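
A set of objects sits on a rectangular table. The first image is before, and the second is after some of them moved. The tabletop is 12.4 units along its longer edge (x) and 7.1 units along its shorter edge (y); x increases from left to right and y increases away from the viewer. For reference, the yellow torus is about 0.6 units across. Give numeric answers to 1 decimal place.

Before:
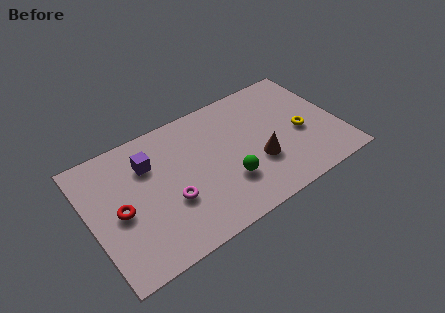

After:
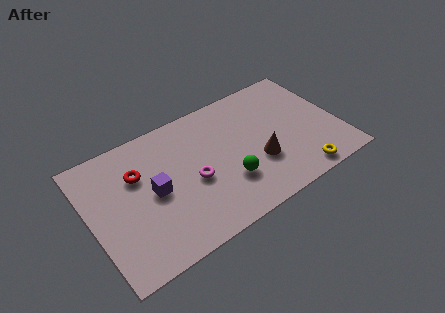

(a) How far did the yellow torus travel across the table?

2.4

The yellow torus moved from about (10.5, 3.1) to (10.0, 0.8), a distance of √(0.5² + 2.3²) ≈ 2.4.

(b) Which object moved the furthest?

the yellow torus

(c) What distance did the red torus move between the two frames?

1.9

From (1.4, 3.3) to (2.5, 4.8), the red torus covered √(1.1² + 1.5²) ≈ 1.9 units.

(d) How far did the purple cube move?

1.6

From (3.1, 5.1) to (3.1, 3.5), the purple cube covered √(0.0² + 1.6²) ≈ 1.6 units.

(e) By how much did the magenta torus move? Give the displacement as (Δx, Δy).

(1.2, 0.5)

The magenta torus was at about (3.8, 2.6) and moved to about (5.0, 3.1).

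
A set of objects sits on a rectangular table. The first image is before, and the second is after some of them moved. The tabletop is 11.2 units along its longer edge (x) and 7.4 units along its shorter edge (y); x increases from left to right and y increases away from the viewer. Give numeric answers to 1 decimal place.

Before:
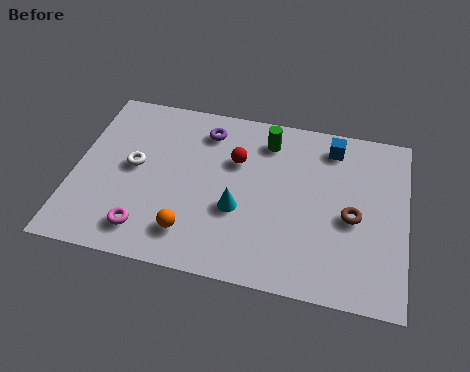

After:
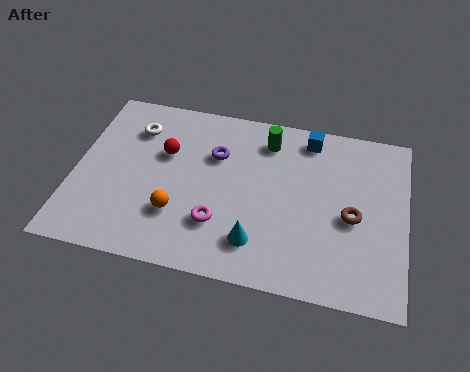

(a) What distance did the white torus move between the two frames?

1.7

The white torus was near (2.0, 3.9) before and (1.9, 5.6) after, so it travelled √(0.1² + 1.7²) ≈ 1.7 units.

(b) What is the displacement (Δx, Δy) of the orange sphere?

(-0.5, 0.7)

The orange sphere started near (4.1, 1.5) and ended near (3.6, 2.2).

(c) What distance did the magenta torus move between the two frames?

2.5

The magenta torus moved from about (2.6, 1.3) to (5.0, 2.1), a distance of √(2.4² + 0.8²) ≈ 2.5.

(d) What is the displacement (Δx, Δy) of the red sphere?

(-2.4, -0.2)

From the two frames, the red sphere sits at roughly (5.4, 4.9) before and (3.0, 4.7) after.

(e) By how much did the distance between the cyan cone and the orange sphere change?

+0.8

Before: roughly 2.0 units apart; after: 2.8. That's 0.8 units further apart.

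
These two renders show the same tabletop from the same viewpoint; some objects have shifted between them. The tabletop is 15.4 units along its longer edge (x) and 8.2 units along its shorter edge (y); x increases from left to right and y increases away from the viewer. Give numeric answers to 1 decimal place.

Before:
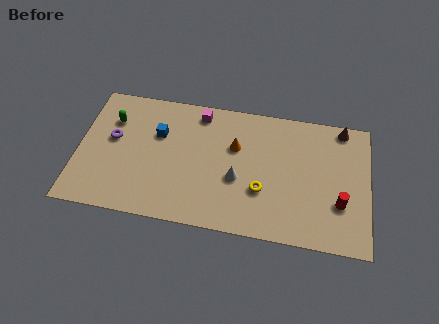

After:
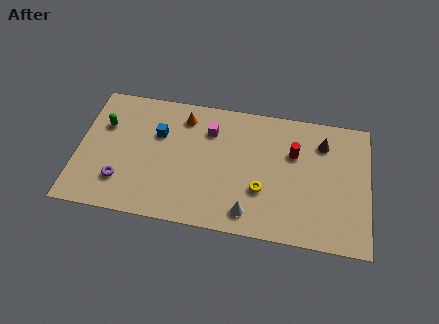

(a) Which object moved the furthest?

the red cylinder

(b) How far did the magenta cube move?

1.2

The magenta cube moved from about (6.3, 7.1) to (6.9, 6.1), a distance of √(0.6² + 1.0²) ≈ 1.2.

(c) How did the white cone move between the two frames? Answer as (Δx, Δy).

(0.7, -2.0)

The white cone started near (8.5, 3.3) and ended near (9.2, 1.3).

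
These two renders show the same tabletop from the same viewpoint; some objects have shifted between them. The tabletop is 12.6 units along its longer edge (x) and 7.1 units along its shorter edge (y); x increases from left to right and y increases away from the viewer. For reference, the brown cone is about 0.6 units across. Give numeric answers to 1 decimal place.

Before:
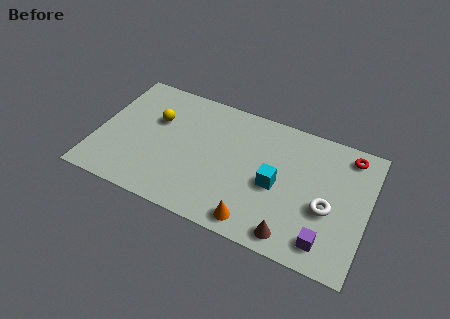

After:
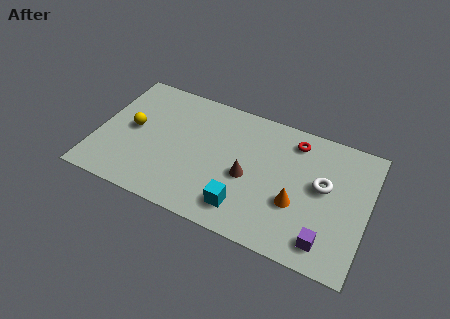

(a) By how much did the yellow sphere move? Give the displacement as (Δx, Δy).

(-1.0, -0.9)

The yellow sphere started near (2.6, 4.6) and ended near (1.6, 3.7).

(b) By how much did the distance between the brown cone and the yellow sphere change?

-2.2

Before: roughly 7.7 units apart; after: 5.5. That's 2.2 units closer together.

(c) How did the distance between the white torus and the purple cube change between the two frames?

+1.1

The distance was about 1.7 in the first image and 2.8 in the second, so they moved 1.1 units further apart.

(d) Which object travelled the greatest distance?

the brown cone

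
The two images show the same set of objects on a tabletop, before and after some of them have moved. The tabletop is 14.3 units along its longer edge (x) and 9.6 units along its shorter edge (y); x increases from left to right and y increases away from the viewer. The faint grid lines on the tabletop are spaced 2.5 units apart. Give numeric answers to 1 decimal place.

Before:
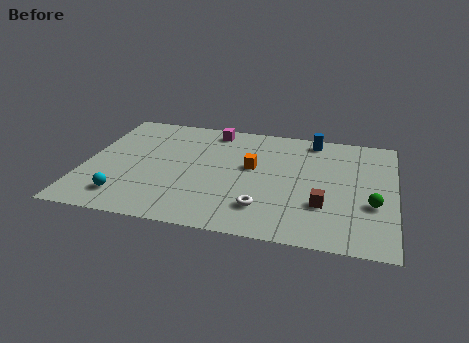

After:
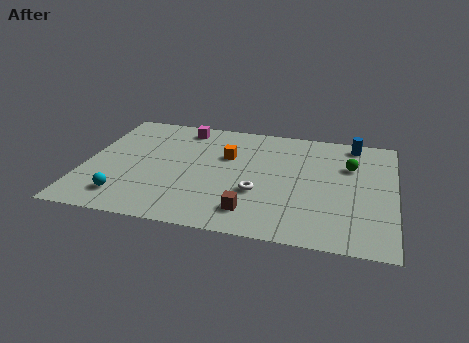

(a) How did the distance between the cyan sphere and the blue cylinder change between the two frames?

+1.5

They were about 10.7 units apart before and 12.2 after — 1.5 units further apart.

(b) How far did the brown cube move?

3.4

From (11.1, 3.0) to (7.9, 1.8), the brown cube covered √(3.2² + 1.2²) ≈ 3.4 units.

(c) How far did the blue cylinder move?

1.9

The blue cylinder moved from about (10.4, 8.5) to (12.3, 8.5), a distance of √(1.9² + 0.0²) ≈ 1.9.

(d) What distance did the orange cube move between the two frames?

1.4

From (7.7, 5.5) to (6.5, 6.2), the orange cube covered √(1.2² + 0.7²) ≈ 1.4 units.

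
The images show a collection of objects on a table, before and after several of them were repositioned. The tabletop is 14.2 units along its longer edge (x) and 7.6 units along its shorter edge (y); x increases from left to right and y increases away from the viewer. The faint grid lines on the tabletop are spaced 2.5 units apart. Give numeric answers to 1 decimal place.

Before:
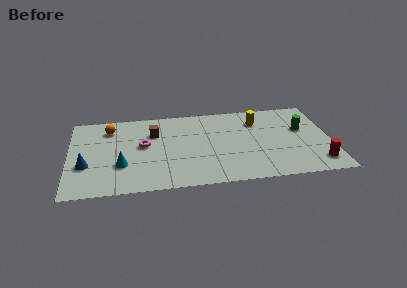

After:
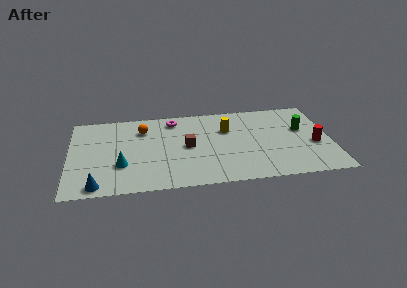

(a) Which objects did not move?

the green cylinder and the cyan cone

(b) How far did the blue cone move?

2.0

From (0.9, 2.7) to (1.5, 0.8), the blue cone covered √(0.6² + 1.9²) ≈ 2.0 units.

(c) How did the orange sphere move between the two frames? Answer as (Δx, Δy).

(1.8, -0.3)

The orange sphere started near (2.2, 6.0) and ended near (4.0, 5.7).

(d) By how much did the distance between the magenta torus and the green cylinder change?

-1.5

They were about 8.7 units apart before and 7.2 after — 1.5 units closer together.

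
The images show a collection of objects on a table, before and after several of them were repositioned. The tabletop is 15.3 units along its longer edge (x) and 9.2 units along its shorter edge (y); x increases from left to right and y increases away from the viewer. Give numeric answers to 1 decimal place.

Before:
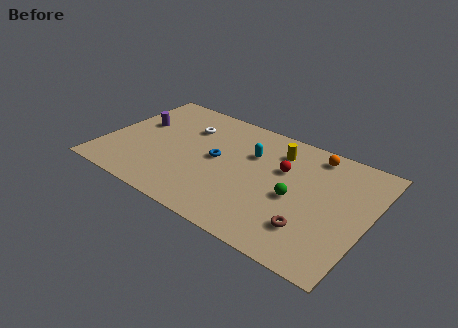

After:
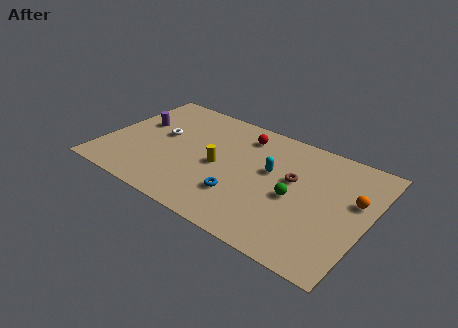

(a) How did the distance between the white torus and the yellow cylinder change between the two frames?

-1.6

Before: roughly 5.3 units apart; after: 3.7. That's 1.6 units closer together.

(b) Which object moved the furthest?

the yellow cylinder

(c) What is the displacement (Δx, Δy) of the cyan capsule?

(1.3, -0.8)

The cyan capsule started near (8.3, 6.2) and ended near (9.6, 5.4).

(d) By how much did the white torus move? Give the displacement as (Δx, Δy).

(-1.3, -1.4)

The white torus was at about (4.4, 6.6) and moved to about (3.1, 5.2).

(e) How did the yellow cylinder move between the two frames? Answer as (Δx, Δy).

(-3.0, -2.9)

The yellow cylinder was at about (9.7, 7.2) and moved to about (6.7, 4.3).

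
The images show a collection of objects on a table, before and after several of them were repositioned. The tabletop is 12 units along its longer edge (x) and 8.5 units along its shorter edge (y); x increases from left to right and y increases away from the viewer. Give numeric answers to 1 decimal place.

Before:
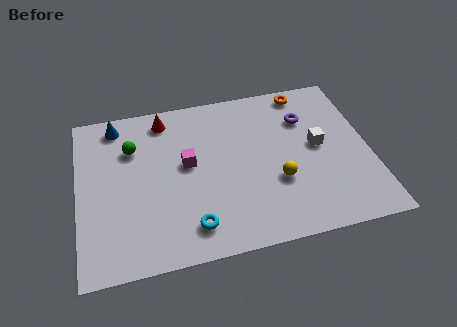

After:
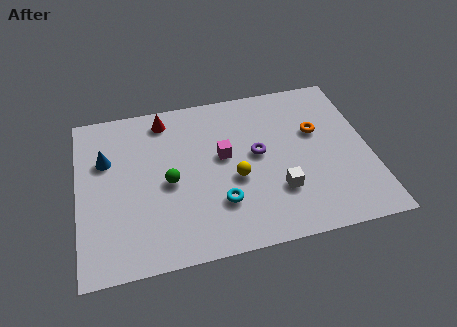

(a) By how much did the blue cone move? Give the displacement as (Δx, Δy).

(-0.5, -1.8)

The blue cone started near (1.7, 7.4) and ended near (1.2, 5.6).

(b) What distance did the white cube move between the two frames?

2.7

From (9.9, 4.5) to (8.1, 2.5), the white cube covered √(1.8² + 2.0²) ≈ 2.7 units.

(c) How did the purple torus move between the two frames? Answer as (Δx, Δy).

(-2.1, -1.5)

The purple torus was at about (9.5, 6.1) and moved to about (7.4, 4.6).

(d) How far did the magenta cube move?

1.5

From (4.5, 4.7) to (6.0, 4.8), the magenta cube covered √(1.5² + 0.1²) ≈ 1.5 units.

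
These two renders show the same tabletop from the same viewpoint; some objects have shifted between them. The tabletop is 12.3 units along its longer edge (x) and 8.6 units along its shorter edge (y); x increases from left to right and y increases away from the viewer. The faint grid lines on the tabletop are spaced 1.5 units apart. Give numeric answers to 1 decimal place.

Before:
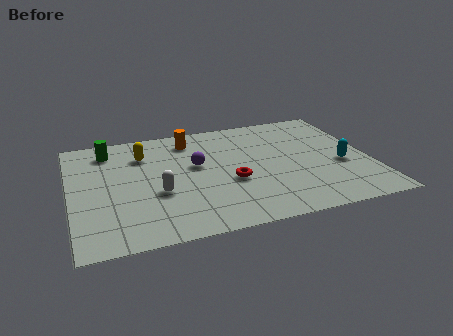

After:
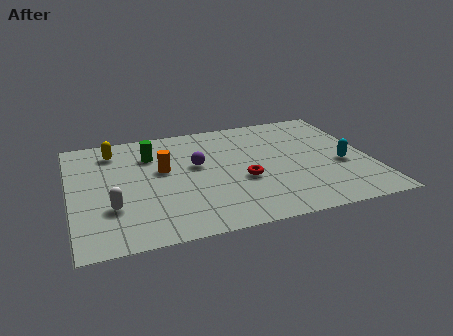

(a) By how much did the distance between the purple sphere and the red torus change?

+0.3

The distance was about 2.1 in the first image and 2.4 in the second, so they moved 0.3 units further apart.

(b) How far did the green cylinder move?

1.9

The green cylinder was near (1.7, 7.1) before and (3.4, 6.3) after, so it travelled √(1.7² + 0.8²) ≈ 1.9 units.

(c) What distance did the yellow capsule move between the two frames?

1.3

The yellow capsule was near (3.1, 6.4) before and (1.9, 7.0) after, so it travelled √(1.2² + 0.6²) ≈ 1.3 units.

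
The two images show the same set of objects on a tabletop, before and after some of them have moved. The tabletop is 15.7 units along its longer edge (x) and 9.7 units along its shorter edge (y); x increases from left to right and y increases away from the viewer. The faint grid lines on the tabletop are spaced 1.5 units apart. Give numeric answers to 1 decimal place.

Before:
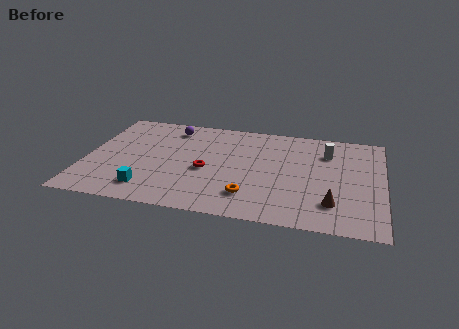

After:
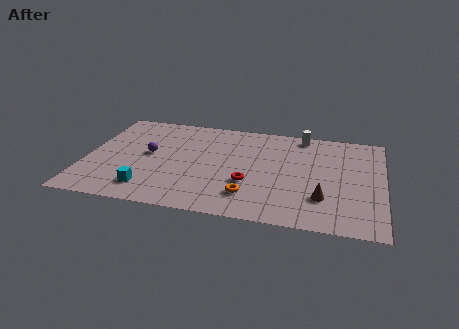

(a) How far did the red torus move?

2.4

The red torus moved from about (6.4, 4.2) to (8.7, 3.4), a distance of √(2.3² + 0.8²) ≈ 2.4.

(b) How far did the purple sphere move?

3.1

The purple sphere was near (4.3, 8.1) before and (3.3, 5.2) after, so it travelled √(1.0² + 2.9²) ≈ 3.1 units.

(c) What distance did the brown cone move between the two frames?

0.6

From (13.1, 2.3) to (12.6, 2.7), the brown cone covered √(0.5² + 0.4²) ≈ 0.6 units.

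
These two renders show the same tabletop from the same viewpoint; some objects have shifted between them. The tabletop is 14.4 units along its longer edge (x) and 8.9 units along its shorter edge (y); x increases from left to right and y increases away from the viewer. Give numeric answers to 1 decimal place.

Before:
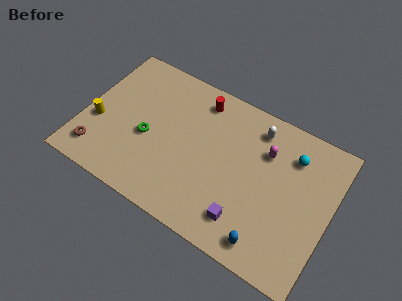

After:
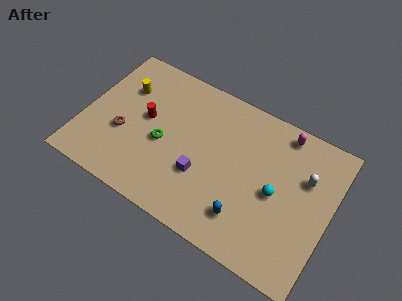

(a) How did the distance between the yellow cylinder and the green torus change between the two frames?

+0.6

Before: roughly 2.9 units apart; after: 3.5. That's 0.6 units further apart.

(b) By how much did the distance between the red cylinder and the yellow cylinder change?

-4.8

The distance was about 6.8 in the first image and 2.0 in the second, so they moved 4.8 units closer together.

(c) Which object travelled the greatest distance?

the red cylinder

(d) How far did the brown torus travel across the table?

2.2

The brown torus was near (1.2, 1.6) before and (2.4, 3.4) after, so it travelled √(1.2² + 1.8²) ≈ 2.2 units.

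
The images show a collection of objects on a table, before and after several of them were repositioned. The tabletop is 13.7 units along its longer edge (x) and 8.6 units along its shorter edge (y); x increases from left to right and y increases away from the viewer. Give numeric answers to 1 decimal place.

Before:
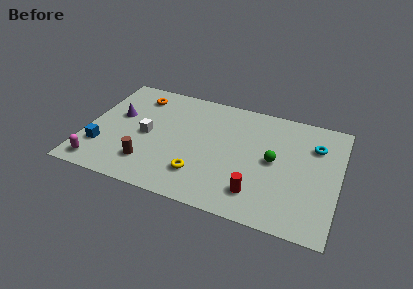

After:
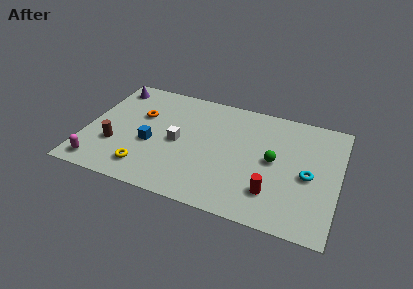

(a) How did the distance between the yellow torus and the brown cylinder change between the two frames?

-0.6

The distance was about 2.8 in the first image and 2.2 in the second, so they moved 0.6 units closer together.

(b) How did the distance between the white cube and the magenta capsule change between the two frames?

+1.2

The distance was about 3.8 in the first image and 5.0 in the second, so they moved 1.2 units further apart.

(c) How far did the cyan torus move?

2.3

The cyan torus was near (12.3, 6.2) before and (12.1, 3.9) after, so it travelled √(0.2² + 2.3²) ≈ 2.3 units.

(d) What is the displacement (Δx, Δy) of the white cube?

(1.7, 0.0)

From the two frames, the white cube sits at roughly (3.3, 4.1) before and (5.0, 4.1) after.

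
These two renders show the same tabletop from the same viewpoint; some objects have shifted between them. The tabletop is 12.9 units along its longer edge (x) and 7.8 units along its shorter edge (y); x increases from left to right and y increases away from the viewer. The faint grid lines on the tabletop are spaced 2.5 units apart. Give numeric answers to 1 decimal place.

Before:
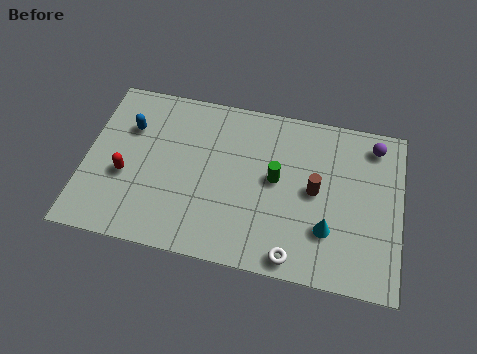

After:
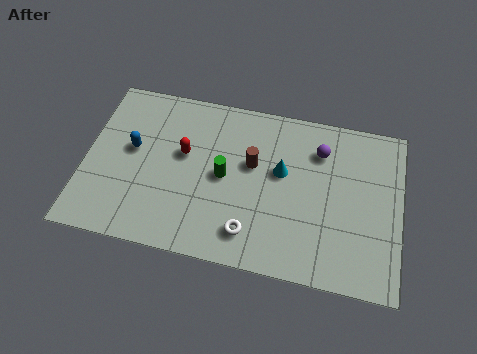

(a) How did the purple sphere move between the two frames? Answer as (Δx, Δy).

(-2.2, -0.7)

The purple sphere started near (11.7, 6.6) and ended near (9.5, 5.9).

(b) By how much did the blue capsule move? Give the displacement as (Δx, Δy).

(0.2, -1.0)

The blue capsule was at about (1.7, 5.4) and moved to about (1.9, 4.4).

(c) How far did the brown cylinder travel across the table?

2.7

The brown cylinder moved from about (9.4, 4.0) to (6.8, 4.7), a distance of √(2.6² + 0.7²) ≈ 2.7.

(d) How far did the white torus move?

1.9

From (8.7, 0.8) to (6.9, 1.5), the white torus covered √(1.8² + 0.7²) ≈ 1.9 units.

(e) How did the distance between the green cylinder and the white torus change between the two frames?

-0.8

They were about 3.5 units apart before and 2.7 after — 0.8 units closer together.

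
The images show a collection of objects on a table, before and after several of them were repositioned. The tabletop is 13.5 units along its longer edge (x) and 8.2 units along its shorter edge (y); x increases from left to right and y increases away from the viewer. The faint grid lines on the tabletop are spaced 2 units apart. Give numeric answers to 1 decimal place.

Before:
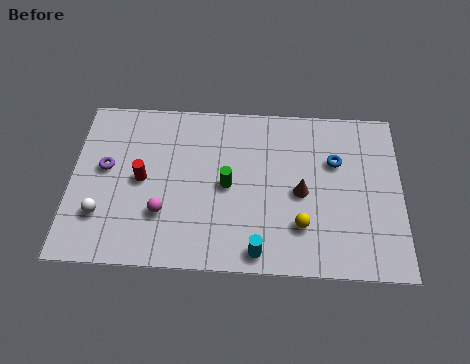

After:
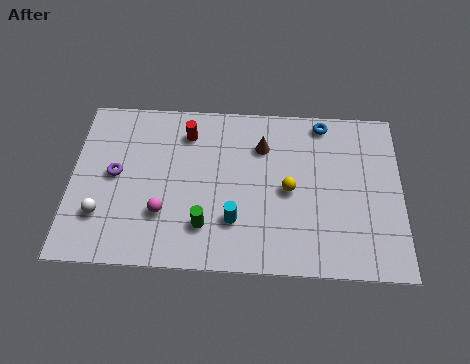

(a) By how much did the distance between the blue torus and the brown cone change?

+0.7

They were about 2.1 units apart before and 2.8 after — 0.7 units further apart.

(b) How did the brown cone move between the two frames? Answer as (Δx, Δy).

(-1.6, 2.2)

The brown cone started near (9.4, 3.8) and ended near (7.8, 6.0).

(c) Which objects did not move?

the magenta sphere and the white sphere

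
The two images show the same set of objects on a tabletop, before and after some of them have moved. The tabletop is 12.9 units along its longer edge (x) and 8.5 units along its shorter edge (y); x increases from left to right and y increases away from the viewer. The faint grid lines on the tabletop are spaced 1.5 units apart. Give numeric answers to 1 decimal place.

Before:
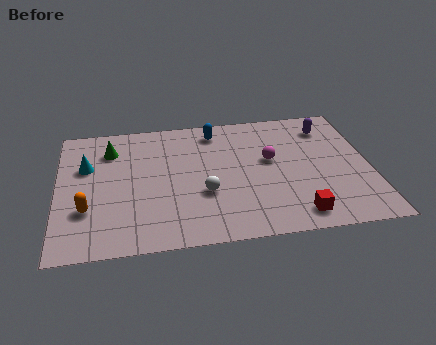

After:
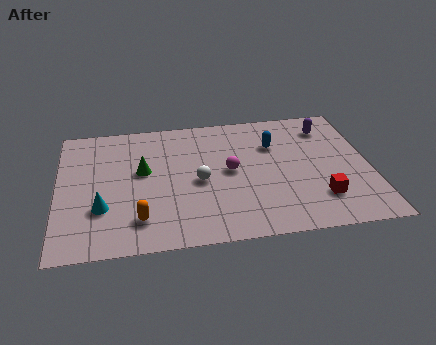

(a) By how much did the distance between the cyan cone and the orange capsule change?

-1.1

The distance was about 2.8 in the first image and 1.7 in the second, so they moved 1.1 units closer together.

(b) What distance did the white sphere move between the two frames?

0.8

From (6.0, 3.1) to (5.8, 3.9), the white sphere covered √(0.2² + 0.8²) ≈ 0.8 units.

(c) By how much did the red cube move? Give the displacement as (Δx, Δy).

(1.0, 0.9)

The red cube was at about (9.7, 1.2) and moved to about (10.7, 2.1).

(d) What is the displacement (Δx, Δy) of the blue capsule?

(2.4, -1.3)

The blue capsule was at about (6.6, 7.2) and moved to about (9.0, 5.9).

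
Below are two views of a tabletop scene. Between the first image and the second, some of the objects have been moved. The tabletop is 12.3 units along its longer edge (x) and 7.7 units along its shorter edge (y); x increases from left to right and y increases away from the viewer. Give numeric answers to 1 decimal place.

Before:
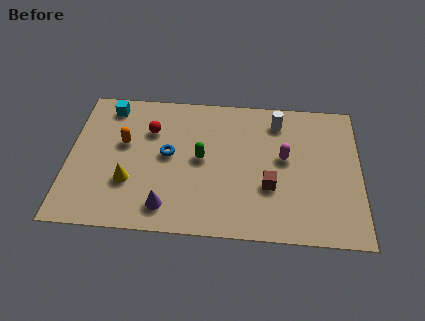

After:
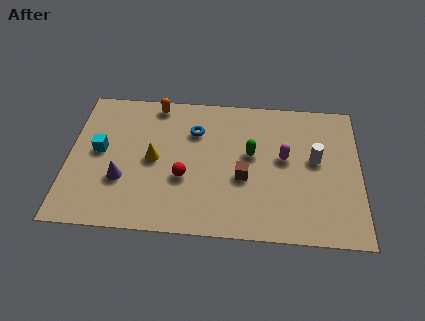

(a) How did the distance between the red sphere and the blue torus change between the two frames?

+1.1

The distance was about 1.5 in the first image and 2.6 in the second, so they moved 1.1 units further apart.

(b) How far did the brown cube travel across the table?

1.2

The brown cube moved from about (8.5, 2.7) to (7.4, 3.1), a distance of √(1.1² + 0.4²) ≈ 1.2.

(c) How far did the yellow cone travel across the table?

1.6

The yellow cone moved from about (2.6, 2.5) to (3.6, 3.8), a distance of √(1.0² + 1.3²) ≈ 1.6.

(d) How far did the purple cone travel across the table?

2.3

The purple cone moved from about (4.2, 1.3) to (2.3, 2.6), a distance of √(1.9² + 1.3²) ≈ 2.3.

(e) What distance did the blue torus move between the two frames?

1.8

From (4.2, 4.1) to (5.3, 5.5), the blue torus covered √(1.1² + 1.4²) ≈ 1.8 units.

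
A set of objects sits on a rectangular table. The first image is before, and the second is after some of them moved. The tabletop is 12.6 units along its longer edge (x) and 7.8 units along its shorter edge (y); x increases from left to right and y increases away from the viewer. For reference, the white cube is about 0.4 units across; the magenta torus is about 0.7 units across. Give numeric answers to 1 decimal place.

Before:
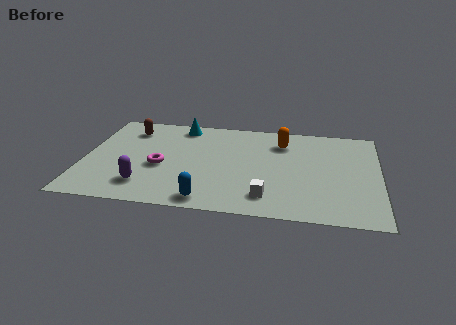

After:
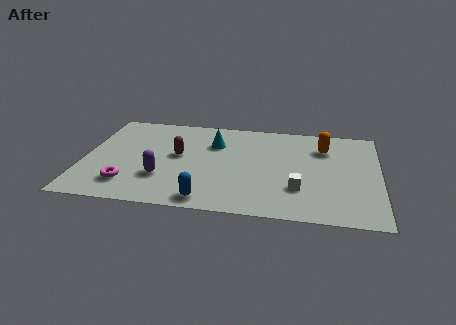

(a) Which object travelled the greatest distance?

the brown capsule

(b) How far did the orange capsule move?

1.8

The orange capsule moved from about (8.4, 6.0) to (10.2, 5.8), a distance of √(1.8² + 0.2²) ≈ 1.8.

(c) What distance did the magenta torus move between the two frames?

2.1

The magenta torus moved from about (3.3, 3.3) to (2.0, 1.7), a distance of √(1.3² + 1.6²) ≈ 2.1.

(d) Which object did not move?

the blue capsule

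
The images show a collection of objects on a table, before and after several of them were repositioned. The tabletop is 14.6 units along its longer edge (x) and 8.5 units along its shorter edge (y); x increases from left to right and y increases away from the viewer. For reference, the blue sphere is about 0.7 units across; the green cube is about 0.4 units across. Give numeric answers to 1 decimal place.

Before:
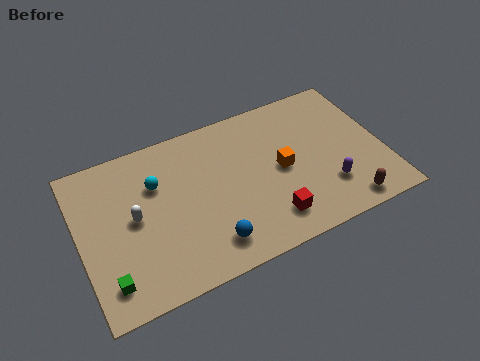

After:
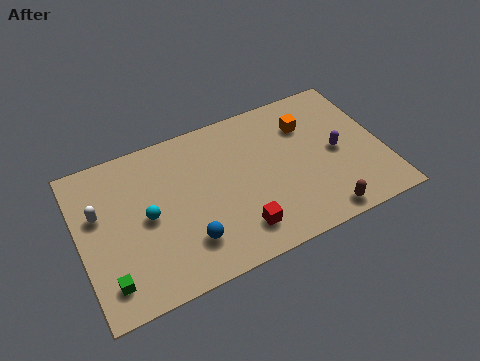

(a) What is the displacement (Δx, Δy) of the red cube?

(-1.5, 0.0)

From the two frames, the red cube sits at roughly (8.8, 1.7) before and (7.3, 1.7) after.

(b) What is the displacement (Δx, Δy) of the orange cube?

(1.5, 2.0)

The orange cube started near (9.7, 4.2) and ended near (11.2, 6.2).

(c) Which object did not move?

the green cube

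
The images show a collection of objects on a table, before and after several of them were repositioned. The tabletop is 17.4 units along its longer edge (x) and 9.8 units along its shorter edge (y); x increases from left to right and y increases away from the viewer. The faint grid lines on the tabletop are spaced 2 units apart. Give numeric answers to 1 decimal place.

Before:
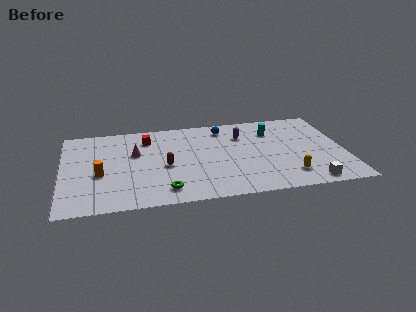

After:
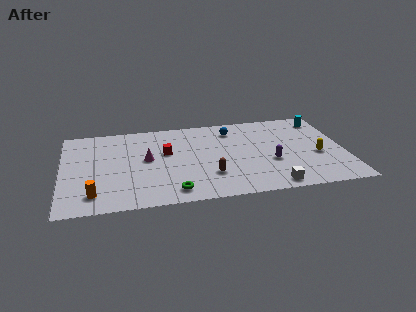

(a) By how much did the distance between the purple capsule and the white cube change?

-4.5

They were about 7.2 units apart before and 2.7 after — 4.5 units closer together.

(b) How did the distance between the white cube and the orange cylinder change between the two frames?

-2.2

Before: roughly 13.0 units apart; after: 10.8. That's 2.2 units closer together.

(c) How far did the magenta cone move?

1.1

The magenta cone was near (4.5, 6.1) before and (5.2, 5.3) after, so it travelled √(0.7² + 0.8²) ≈ 1.1 units.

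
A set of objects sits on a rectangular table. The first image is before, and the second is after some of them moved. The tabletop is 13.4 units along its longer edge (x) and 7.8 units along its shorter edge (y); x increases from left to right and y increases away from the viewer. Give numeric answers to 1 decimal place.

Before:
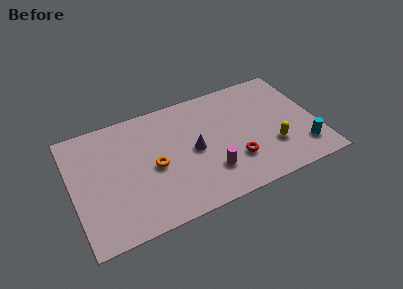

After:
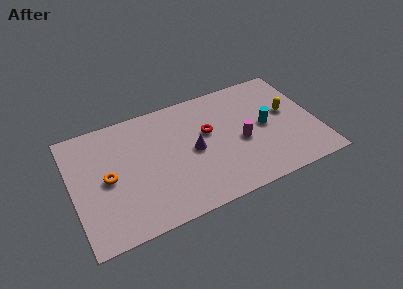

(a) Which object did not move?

the purple cone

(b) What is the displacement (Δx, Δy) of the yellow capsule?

(1.1, 2.0)

The yellow capsule was at about (10.8, 2.4) and moved to about (11.9, 4.4).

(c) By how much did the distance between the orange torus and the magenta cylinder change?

+4.0

The distance was about 3.3 in the first image and 7.3 in the second, so they moved 4.0 units further apart.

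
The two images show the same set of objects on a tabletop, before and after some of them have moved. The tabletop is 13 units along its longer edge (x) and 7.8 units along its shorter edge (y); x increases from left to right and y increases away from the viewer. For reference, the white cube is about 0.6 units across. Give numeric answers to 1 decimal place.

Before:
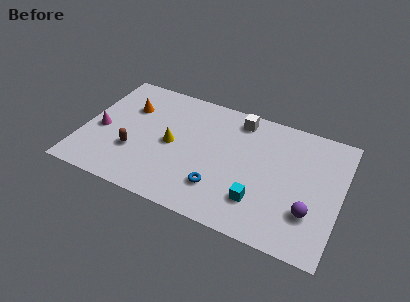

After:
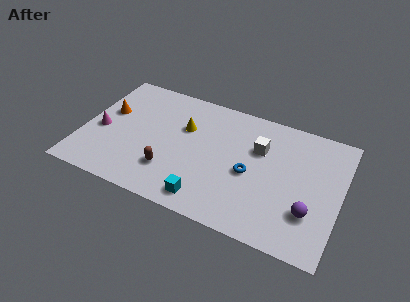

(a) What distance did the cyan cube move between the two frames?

2.7

The cyan cube was near (9.1, 2.0) before and (6.6, 1.1) after, so it travelled √(2.5² + 0.9²) ≈ 2.7 units.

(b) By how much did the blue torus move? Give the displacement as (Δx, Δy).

(1.4, 1.5)

The blue torus started near (7.1, 2.0) and ended near (8.5, 3.5).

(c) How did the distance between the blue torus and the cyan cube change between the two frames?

+1.1

They were about 2.0 units apart before and 3.1 after — 1.1 units further apart.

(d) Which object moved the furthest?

the cyan cube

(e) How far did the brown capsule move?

2.0

The brown capsule was near (2.7, 2.6) before and (4.6, 2.1) after, so it travelled √(1.9² + 0.5²) ≈ 2.0 units.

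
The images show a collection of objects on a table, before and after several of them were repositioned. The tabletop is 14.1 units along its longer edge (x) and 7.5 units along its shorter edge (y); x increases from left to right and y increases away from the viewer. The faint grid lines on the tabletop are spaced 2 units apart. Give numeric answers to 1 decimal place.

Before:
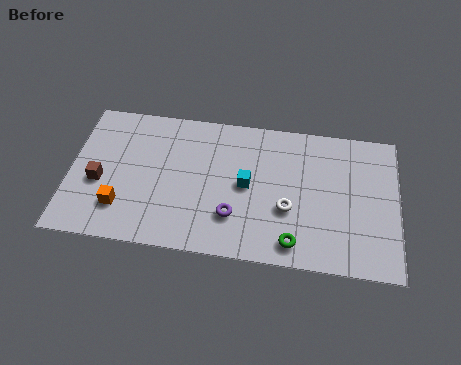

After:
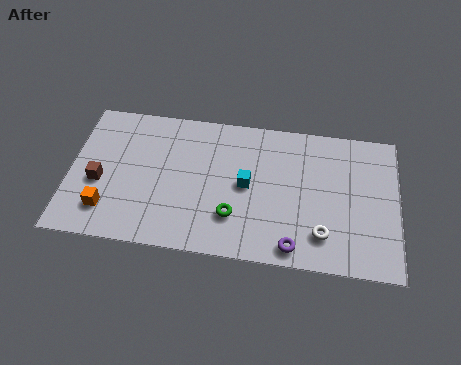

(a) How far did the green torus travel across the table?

2.8

The green torus moved from about (9.7, 1.1) to (7.1, 2.1), a distance of √(2.6² + 1.0²) ≈ 2.8.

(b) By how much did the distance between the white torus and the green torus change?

+2.1

Before: roughly 1.7 units apart; after: 3.8. That's 2.1 units further apart.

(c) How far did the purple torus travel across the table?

2.9

The purple torus was near (7.1, 2.1) before and (9.7, 0.9) after, so it travelled √(2.6² + 1.2²) ≈ 2.9 units.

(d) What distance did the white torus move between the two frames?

1.9

The white torus moved from about (9.4, 2.8) to (10.9, 1.7), a distance of √(1.5² + 1.1²) ≈ 1.9.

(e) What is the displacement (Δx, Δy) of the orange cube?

(-0.6, -0.2)

The orange cube was at about (2.3, 1.9) and moved to about (1.7, 1.7).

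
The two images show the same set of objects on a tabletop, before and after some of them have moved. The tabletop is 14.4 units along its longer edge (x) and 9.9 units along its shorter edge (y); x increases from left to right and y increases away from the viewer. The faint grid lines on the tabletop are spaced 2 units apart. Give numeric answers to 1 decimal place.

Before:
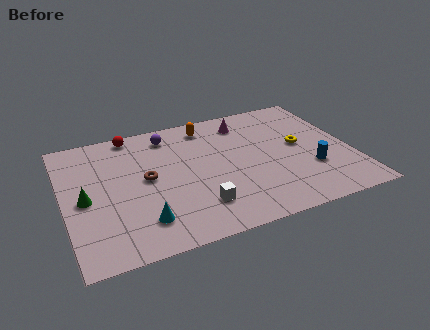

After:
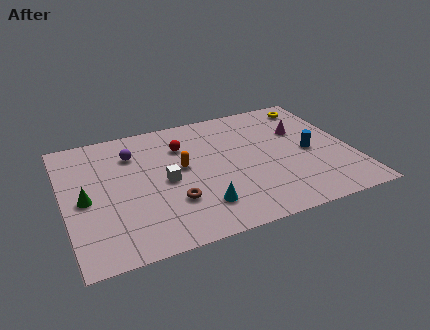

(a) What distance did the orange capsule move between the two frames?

3.3

The orange capsule moved from about (7.5, 8.4) to (5.9, 5.5), a distance of √(1.6² + 2.9²) ≈ 3.3.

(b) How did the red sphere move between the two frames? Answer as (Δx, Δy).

(2.4, -1.8)

The red sphere started near (3.7, 9.0) and ended near (6.1, 7.2).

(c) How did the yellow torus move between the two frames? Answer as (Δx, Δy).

(1.1, 3.2)

From the two frames, the yellow torus sits at roughly (11.9, 5.3) before and (13.0, 8.5) after.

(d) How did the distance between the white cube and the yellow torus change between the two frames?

+2.6

Before: roughly 6.3 units apart; after: 8.9. That's 2.6 units further apart.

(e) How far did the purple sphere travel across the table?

2.1

The purple sphere was near (5.5, 8.3) before and (3.6, 7.4) after, so it travelled √(1.9² + 0.9²) ≈ 2.1 units.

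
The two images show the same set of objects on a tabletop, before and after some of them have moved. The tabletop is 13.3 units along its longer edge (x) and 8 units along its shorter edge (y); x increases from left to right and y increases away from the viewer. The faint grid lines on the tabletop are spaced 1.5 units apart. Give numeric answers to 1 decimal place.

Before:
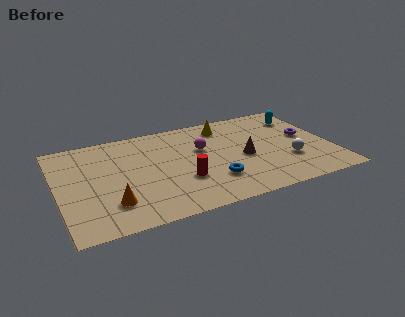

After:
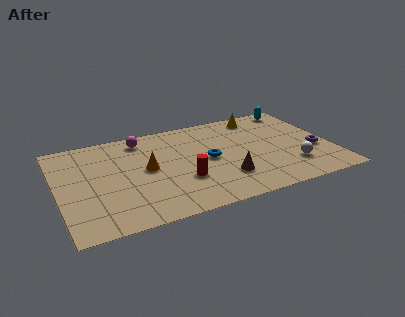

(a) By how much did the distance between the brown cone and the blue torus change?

-0.3

They were about 2.2 units apart before and 1.9 after — 0.3 units closer together.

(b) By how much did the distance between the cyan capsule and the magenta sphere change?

+2.6

They were about 5.2 units apart before and 7.8 after — 2.6 units further apart.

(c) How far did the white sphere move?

0.5

The white sphere was near (11.1, 2.6) before and (11.2, 2.1) after, so it travelled √(0.1² + 0.5²) ≈ 0.5 units.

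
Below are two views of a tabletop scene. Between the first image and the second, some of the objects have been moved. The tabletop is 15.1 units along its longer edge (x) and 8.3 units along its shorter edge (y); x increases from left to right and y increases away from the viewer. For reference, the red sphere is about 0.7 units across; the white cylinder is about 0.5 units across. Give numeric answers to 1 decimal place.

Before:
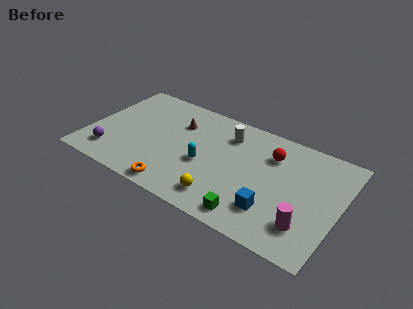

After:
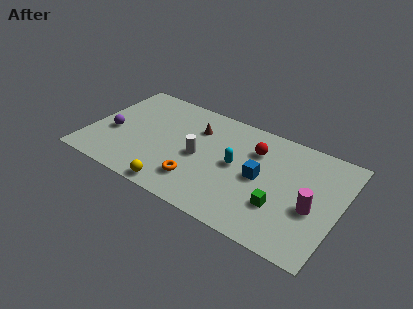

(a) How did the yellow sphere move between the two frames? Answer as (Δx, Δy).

(-2.7, -0.7)

From the two frames, the yellow sphere sits at roughly (8.5, 1.5) before and (5.8, 0.8) after.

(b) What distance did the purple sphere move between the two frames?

1.7

From (1.6, 1.7) to (1.4, 3.4), the purple sphere covered √(0.2² + 1.7²) ≈ 1.7 units.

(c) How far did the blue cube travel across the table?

2.2

The blue cube moved from about (11.4, 2.1) to (10.4, 4.1), a distance of √(1.0² + 2.0²) ≈ 2.2.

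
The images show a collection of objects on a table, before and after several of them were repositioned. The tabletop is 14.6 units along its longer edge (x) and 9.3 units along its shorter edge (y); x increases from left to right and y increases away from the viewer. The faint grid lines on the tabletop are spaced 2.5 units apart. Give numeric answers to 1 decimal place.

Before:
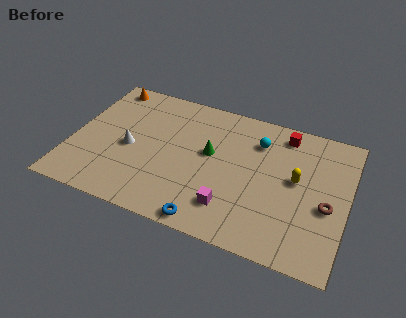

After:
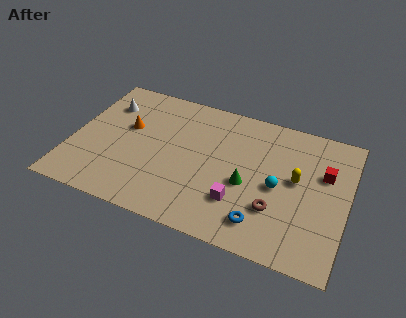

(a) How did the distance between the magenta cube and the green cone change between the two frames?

-2.2

They were about 3.5 units apart before and 1.3 after — 2.2 units closer together.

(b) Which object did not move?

the yellow capsule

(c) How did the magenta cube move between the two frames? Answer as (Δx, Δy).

(0.4, 0.5)

From the two frames, the magenta cube sits at roughly (8.7, 2.1) before and (9.1, 2.6) after.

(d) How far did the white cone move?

3.1

The white cone moved from about (3.1, 4.2) to (1.5, 6.9), a distance of √(1.6² + 2.7²) ≈ 3.1.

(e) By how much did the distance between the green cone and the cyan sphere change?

-1.3

The distance was about 2.9 in the first image and 1.6 in the second, so they moved 1.3 units closer together.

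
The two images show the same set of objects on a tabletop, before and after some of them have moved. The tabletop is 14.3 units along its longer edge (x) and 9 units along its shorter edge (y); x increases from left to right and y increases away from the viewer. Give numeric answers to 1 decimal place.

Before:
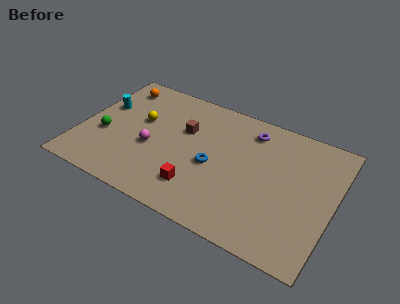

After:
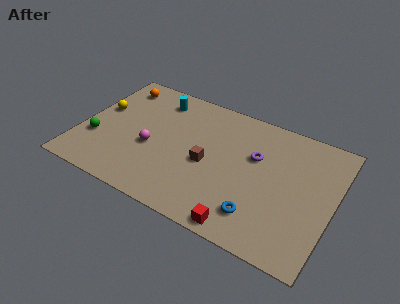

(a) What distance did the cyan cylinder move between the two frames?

3.4

The cyan cylinder moved from about (1.0, 5.6) to (3.9, 7.4), a distance of √(2.9² + 1.8²) ≈ 3.4.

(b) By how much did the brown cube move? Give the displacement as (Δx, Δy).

(1.6, -1.8)

From the two frames, the brown cube sits at roughly (5.7, 5.8) before and (7.3, 4.0) after.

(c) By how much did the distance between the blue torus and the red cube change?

-0.7

The distance was about 2.0 in the first image and 1.3 in the second, so they moved 0.7 units closer together.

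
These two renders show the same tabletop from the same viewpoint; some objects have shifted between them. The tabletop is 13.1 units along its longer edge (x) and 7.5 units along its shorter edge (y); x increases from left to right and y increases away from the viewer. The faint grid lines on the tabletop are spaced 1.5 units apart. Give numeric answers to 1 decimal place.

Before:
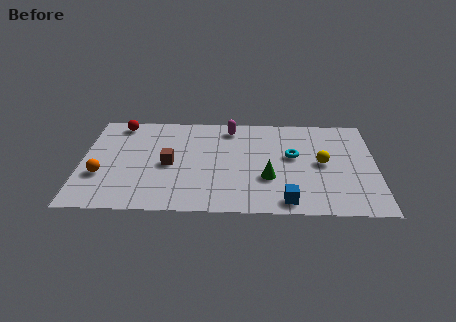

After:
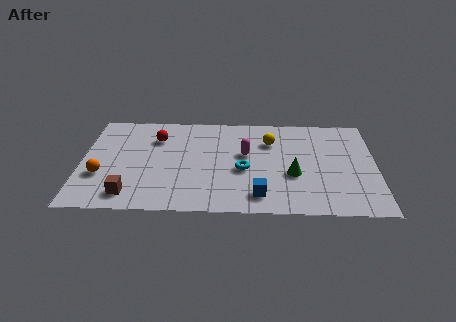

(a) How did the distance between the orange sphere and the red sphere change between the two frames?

-0.3

The distance was about 4.1 in the first image and 3.8 in the second, so they moved 0.3 units closer together.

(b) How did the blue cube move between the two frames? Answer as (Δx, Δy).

(-1.2, 0.4)

From the two frames, the blue cube sits at roughly (9.1, 0.9) before and (7.9, 1.3) after.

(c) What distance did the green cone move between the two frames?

1.1

From (8.3, 2.6) to (9.4, 2.9), the green cone covered √(1.1² + 0.3²) ≈ 1.1 units.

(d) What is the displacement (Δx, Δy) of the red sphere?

(1.7, -1.1)

From the two frames, the red sphere sits at roughly (1.6, 6.6) before and (3.3, 5.5) after.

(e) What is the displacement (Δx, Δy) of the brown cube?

(-1.7, -2.3)

The brown cube was at about (3.9, 3.5) and moved to about (2.2, 1.2).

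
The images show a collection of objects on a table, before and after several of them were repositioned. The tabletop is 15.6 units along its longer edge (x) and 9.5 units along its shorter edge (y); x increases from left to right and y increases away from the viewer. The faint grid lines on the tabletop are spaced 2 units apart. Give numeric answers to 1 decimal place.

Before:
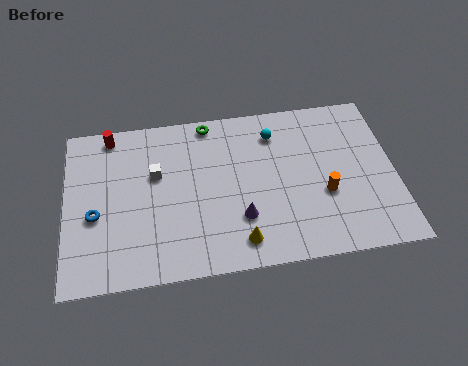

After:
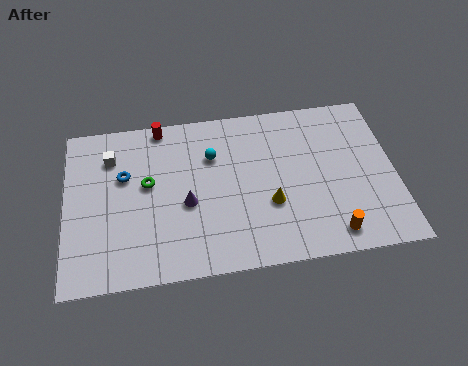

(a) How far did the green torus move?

4.4

The green torus was near (6.9, 8.6) before and (3.9, 5.4) after, so it travelled √(3.0² + 3.2²) ≈ 4.4 units.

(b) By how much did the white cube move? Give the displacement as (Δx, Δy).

(-2.1, 1.3)

From the two frames, the white cube sits at roughly (4.3, 5.9) before and (2.2, 7.2) after.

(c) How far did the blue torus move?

2.5

The blue torus was near (1.4, 3.9) before and (2.8, 6.0) after, so it travelled √(1.4² + 2.1²) ≈ 2.5 units.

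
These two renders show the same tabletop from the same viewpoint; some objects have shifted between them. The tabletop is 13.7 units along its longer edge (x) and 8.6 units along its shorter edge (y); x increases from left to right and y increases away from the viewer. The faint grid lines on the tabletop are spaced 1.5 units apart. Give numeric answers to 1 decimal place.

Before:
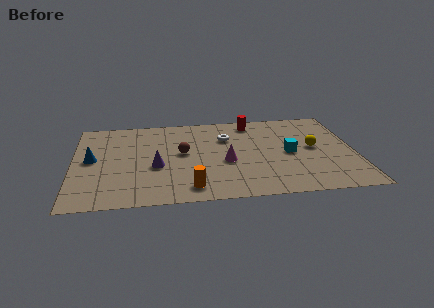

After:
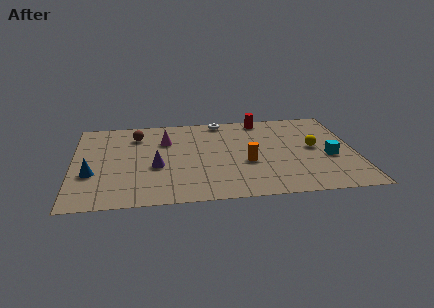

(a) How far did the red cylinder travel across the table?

0.6

The red cylinder was near (8.8, 7.4) before and (9.3, 7.7) after, so it travelled √(0.5² + 0.3²) ≈ 0.6 units.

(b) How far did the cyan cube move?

2.0

The cyan cube was near (10.5, 4.1) before and (12.4, 3.5) after, so it travelled √(1.9² + 0.6²) ≈ 2.0 units.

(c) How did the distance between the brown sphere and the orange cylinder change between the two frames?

+2.8

The distance was about 3.4 in the first image and 6.2 in the second, so they moved 2.8 units further apart.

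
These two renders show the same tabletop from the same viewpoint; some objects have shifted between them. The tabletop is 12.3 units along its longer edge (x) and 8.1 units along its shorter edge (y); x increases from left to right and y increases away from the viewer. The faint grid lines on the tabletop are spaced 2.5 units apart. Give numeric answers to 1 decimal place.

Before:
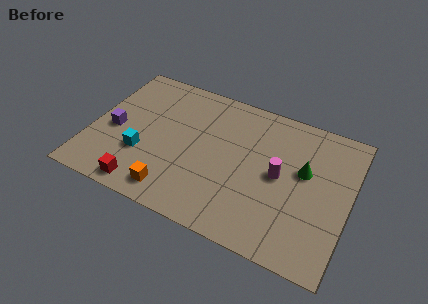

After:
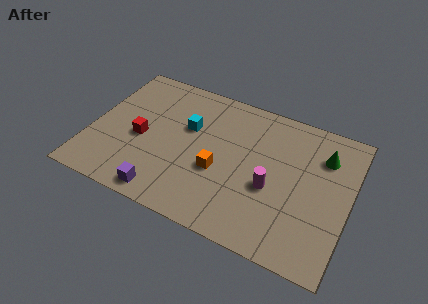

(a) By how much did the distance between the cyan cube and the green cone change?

-1.3

Before: roughly 7.8 units apart; after: 6.5. That's 1.3 units closer together.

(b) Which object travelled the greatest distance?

the purple cube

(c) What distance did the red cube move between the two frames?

2.7

From (2.9, 0.9) to (2.4, 3.6), the red cube covered √(0.5² + 2.7²) ≈ 2.7 units.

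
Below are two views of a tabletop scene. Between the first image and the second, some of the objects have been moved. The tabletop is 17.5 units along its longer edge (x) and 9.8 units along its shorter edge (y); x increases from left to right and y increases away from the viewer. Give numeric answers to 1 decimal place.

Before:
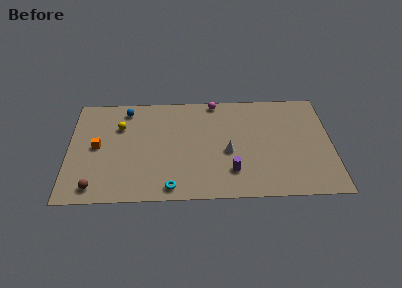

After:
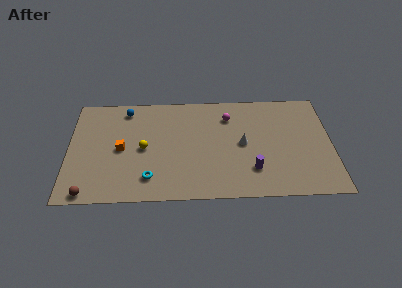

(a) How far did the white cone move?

1.2

The white cone was near (10.6, 4.2) before and (11.6, 4.9) after, so it travelled √(1.0² + 0.7²) ≈ 1.2 units.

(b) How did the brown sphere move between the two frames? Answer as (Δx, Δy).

(-0.4, -0.5)

The brown sphere was at about (1.8, 1.3) and moved to about (1.4, 0.8).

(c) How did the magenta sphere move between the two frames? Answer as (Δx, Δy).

(0.9, -1.5)

The magenta sphere started near (9.8, 9.0) and ended near (10.7, 7.5).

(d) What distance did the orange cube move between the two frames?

1.6

The orange cube was near (1.9, 5.0) before and (3.5, 4.7) after, so it travelled √(1.6² + 0.3²) ≈ 1.6 units.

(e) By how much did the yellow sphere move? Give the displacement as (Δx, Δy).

(1.6, -2.1)

From the two frames, the yellow sphere sits at roughly (3.4, 6.8) before and (5.0, 4.7) after.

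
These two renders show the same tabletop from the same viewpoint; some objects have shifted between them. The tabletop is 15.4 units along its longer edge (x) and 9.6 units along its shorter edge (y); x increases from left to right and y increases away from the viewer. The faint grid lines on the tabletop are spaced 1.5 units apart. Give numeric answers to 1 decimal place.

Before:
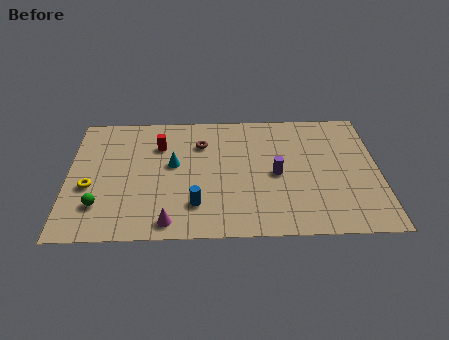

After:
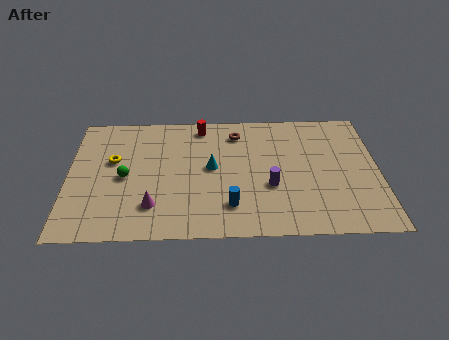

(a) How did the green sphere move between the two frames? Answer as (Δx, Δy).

(1.2, 2.1)

The green sphere started near (1.6, 2.4) and ended near (2.8, 4.5).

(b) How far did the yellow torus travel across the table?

2.3

From (1.1, 3.8) to (2.2, 5.8), the yellow torus covered √(1.1² + 2.0²) ≈ 2.3 units.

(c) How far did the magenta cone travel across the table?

1.4

From (5.0, 1.1) to (4.2, 2.3), the magenta cone covered √(0.8² + 1.2²) ≈ 1.4 units.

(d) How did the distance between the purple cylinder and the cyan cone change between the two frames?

-1.9

Before: roughly 5.2 units apart; after: 3.3. That's 1.9 units closer together.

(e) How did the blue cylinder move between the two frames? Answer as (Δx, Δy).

(1.7, -0.1)

The blue cylinder started near (6.3, 2.3) and ended near (8.0, 2.2).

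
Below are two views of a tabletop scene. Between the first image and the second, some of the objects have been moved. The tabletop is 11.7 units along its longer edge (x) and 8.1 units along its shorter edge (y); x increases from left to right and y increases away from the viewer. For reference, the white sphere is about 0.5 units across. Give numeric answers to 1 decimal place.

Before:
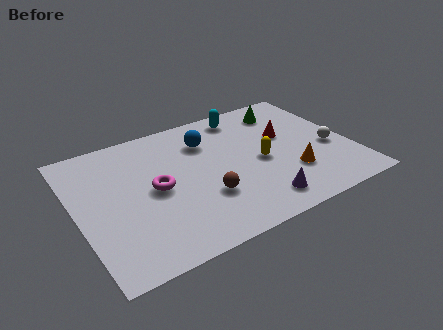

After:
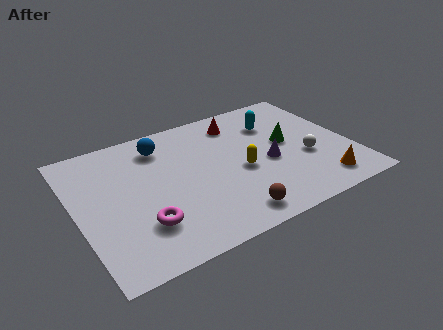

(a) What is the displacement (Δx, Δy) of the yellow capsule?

(-0.9, -0.2)

The yellow capsule was at about (7.8, 3.7) and moved to about (6.9, 3.5).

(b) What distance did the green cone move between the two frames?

2.2

The green cone moved from about (9.4, 6.6) to (9.1, 4.4), a distance of √(0.3² + 2.2²) ≈ 2.2.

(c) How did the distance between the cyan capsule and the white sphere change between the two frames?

-2.0

They were about 4.9 units apart before and 2.9 after — 2.0 units closer together.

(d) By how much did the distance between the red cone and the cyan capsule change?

-0.9

The distance was about 2.6 in the first image and 1.7 in the second, so they moved 0.9 units closer together.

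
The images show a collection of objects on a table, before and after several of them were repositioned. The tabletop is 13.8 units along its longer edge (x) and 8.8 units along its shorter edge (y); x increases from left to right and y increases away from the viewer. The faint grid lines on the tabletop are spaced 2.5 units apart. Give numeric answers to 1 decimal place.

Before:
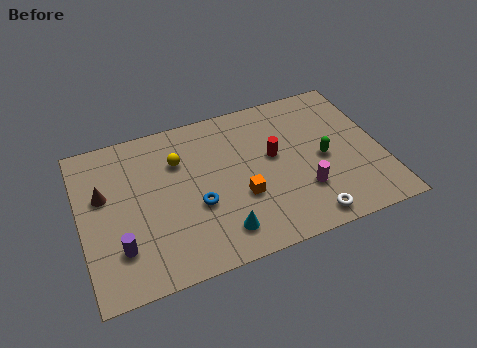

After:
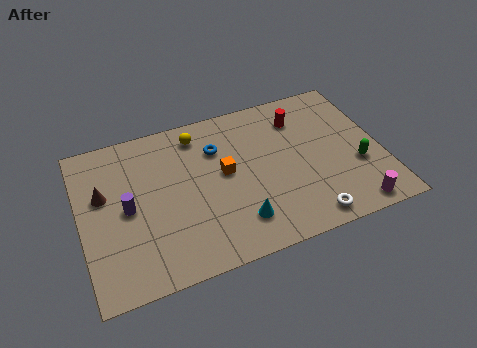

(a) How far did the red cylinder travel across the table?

2.3

The red cylinder moved from about (8.9, 5.0) to (10.3, 6.8), a distance of √(1.4² + 1.8²) ≈ 2.3.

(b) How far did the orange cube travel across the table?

1.7

From (7.2, 3.2) to (6.6, 4.8), the orange cube covered √(0.6² + 1.6²) ≈ 1.7 units.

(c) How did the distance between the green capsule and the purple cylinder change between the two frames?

+0.9

The distance was about 9.7 in the first image and 10.6 in the second, so they moved 0.9 units further apart.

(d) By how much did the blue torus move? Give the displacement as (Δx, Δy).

(1.2, 2.9)

From the two frames, the blue torus sits at roughly (5.2, 3.4) before and (6.4, 6.3) after.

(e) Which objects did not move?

the brown cone and the white torus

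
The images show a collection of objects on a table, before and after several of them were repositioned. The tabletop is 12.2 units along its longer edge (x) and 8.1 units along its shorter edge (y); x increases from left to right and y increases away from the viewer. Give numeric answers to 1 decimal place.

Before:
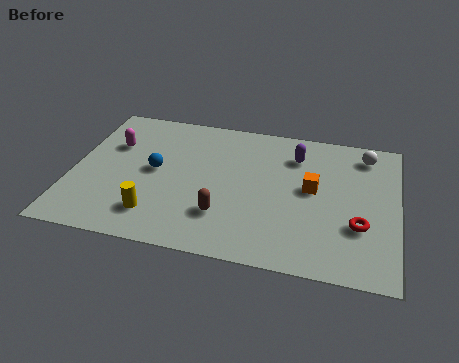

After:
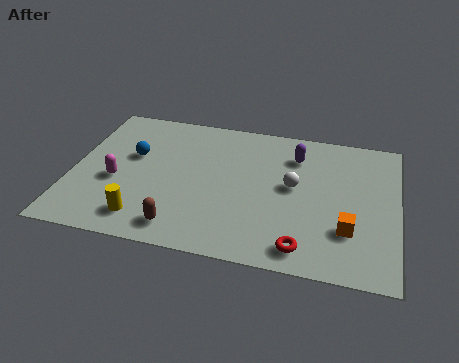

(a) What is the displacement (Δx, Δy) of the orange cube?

(1.4, -2.0)

The orange cube was at about (9.0, 4.4) and moved to about (10.4, 2.4).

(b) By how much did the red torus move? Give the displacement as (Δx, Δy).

(-2.0, -1.6)

From the two frames, the red torus sits at roughly (10.8, 2.7) before and (8.8, 1.1) after.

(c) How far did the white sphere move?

3.5

From (10.9, 6.8) to (8.3, 4.4), the white sphere covered √(2.6² + 2.4²) ≈ 3.5 units.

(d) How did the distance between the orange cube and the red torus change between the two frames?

-0.4

They were about 2.5 units apart before and 2.1 after — 0.4 units closer together.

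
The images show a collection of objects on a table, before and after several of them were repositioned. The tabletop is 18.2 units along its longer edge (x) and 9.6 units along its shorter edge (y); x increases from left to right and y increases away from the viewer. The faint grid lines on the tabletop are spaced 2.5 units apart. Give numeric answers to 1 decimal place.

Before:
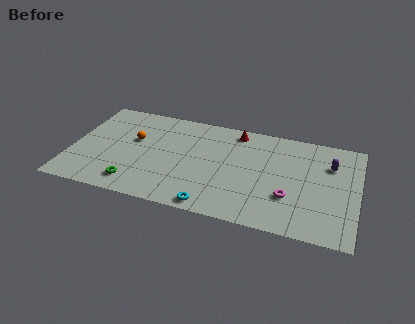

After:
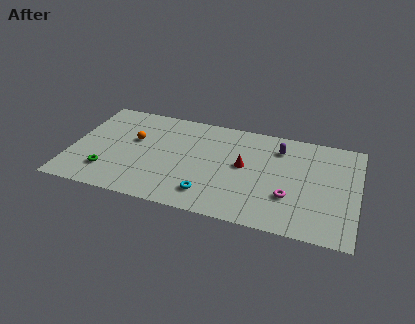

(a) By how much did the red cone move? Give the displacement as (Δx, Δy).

(0.7, -3.2)

From the two frames, the red cone sits at roughly (10.3, 8.4) before and (11.0, 5.2) after.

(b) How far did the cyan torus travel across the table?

1.0

The cyan torus moved from about (9.3, 0.9) to (9.0, 1.9), a distance of √(0.3² + 1.0²) ≈ 1.0.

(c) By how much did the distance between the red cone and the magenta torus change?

-2.8

Before: roughly 6.5 units apart; after: 3.7. That's 2.8 units closer together.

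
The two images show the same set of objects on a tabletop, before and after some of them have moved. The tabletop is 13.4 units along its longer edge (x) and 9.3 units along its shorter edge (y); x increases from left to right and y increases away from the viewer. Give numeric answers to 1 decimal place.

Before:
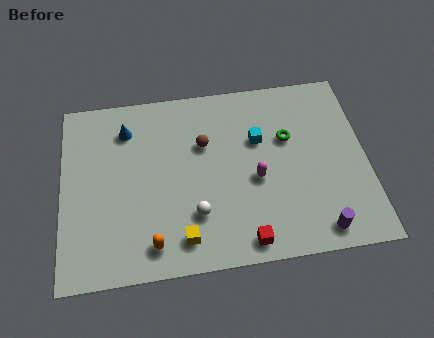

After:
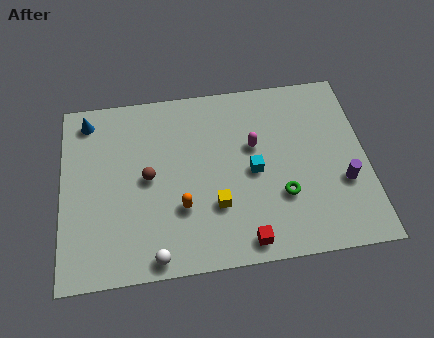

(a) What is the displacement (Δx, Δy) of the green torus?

(-0.4, -2.9)

From the two frames, the green torus sits at roughly (10.0, 5.9) before and (9.6, 3.0) after.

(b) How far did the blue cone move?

1.8

The blue cone was near (2.9, 7.3) before and (1.2, 8.0) after, so it travelled √(1.7² + 0.7²) ≈ 1.8 units.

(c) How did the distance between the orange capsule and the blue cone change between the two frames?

+0.4

The distance was about 6.0 in the first image and 6.4 in the second, so they moved 0.4 units further apart.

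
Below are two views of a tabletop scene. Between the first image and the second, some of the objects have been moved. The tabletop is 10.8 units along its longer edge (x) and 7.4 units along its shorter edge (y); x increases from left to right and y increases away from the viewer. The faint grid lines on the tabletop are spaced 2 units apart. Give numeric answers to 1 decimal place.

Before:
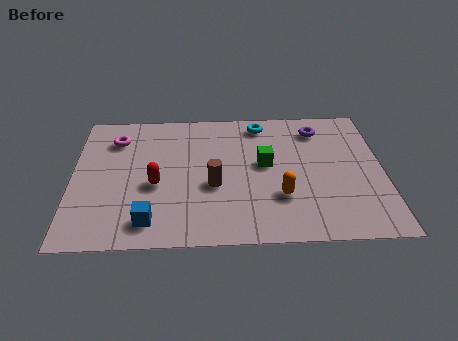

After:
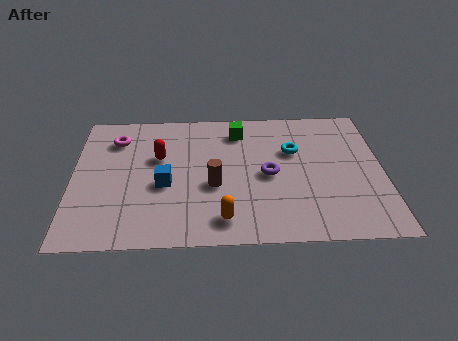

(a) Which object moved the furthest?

the purple torus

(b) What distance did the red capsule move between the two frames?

1.5

From (2.9, 3.1) to (3.0, 4.6), the red capsule covered √(0.1² + 1.5²) ≈ 1.5 units.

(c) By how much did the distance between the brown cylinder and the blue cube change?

-1.1

The distance was about 2.8 in the first image and 1.7 in the second, so they moved 1.1 units closer together.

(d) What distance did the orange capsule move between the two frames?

2.3

The orange capsule was near (7.2, 2.3) before and (5.2, 1.2) after, so it travelled √(2.0² + 1.1²) ≈ 2.3 units.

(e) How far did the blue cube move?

2.0

The blue cube moved from about (2.7, 1.2) to (3.2, 3.1), a distance of √(0.5² + 1.9²) ≈ 2.0.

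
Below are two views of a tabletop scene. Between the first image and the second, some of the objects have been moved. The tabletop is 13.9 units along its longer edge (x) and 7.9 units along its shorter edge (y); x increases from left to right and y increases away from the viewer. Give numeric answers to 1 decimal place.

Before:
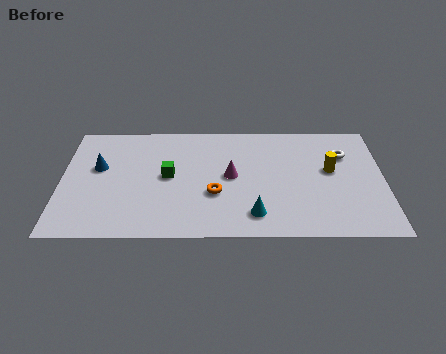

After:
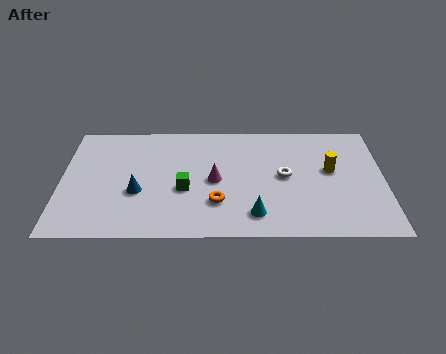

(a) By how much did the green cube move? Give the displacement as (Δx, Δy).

(0.7, -0.9)

The green cube started near (4.6, 4.1) and ended near (5.3, 3.2).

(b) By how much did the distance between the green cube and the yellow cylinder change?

-0.6

They were about 7.0 units apart before and 6.4 after — 0.6 units closer together.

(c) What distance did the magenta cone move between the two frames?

0.8

The magenta cone was near (7.3, 4.1) before and (6.6, 3.8) after, so it travelled √(0.7² + 0.3²) ≈ 0.8 units.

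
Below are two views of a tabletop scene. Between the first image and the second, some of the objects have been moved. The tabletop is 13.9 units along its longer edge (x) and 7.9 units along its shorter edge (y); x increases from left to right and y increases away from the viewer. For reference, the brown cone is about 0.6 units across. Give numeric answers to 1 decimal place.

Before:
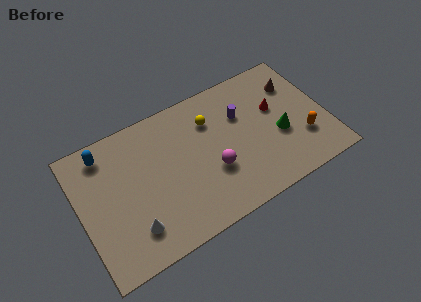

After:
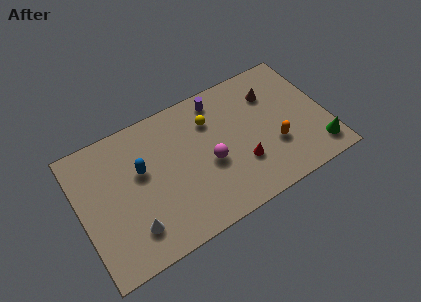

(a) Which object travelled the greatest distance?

the red cone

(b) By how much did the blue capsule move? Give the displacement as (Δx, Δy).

(1.8, -1.9)

From the two frames, the blue capsule sits at roughly (1.7, 6.7) before and (3.5, 4.8) after.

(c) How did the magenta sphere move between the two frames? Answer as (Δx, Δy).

(-0.1, 0.5)

From the two frames, the magenta sphere sits at roughly (7.3, 2.9) before and (7.2, 3.4) after.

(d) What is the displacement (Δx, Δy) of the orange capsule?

(-1.6, 0.3)

The orange capsule started near (12.4, 2.4) and ended near (10.8, 2.7).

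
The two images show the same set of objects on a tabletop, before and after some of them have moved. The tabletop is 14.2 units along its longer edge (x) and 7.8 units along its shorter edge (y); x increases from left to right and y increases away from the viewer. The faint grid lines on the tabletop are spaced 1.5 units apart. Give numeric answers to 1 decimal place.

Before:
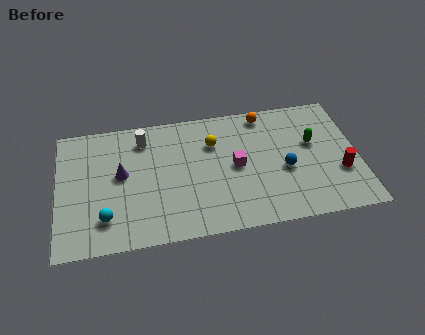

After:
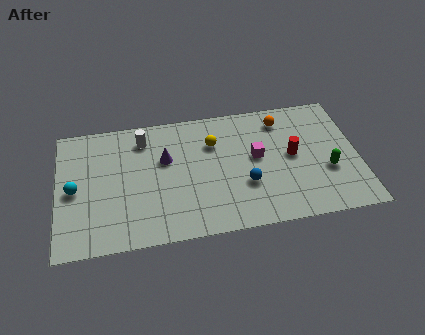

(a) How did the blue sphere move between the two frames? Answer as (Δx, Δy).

(-1.9, -0.6)

The blue sphere started near (10.7, 3.3) and ended near (8.8, 2.7).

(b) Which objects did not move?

the yellow sphere and the white cylinder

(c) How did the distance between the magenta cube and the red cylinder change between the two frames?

-3.3

They were about 5.0 units apart before and 1.7 after — 3.3 units closer together.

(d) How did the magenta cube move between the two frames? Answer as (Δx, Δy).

(1.0, 0.4)

From the two frames, the magenta cube sits at roughly (8.4, 3.9) before and (9.4, 4.3) after.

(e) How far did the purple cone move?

2.2

From (3.0, 4.3) to (5.1, 4.9), the purple cone covered √(2.1² + 0.6²) ≈ 2.2 units.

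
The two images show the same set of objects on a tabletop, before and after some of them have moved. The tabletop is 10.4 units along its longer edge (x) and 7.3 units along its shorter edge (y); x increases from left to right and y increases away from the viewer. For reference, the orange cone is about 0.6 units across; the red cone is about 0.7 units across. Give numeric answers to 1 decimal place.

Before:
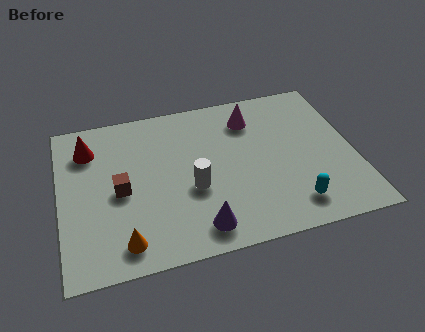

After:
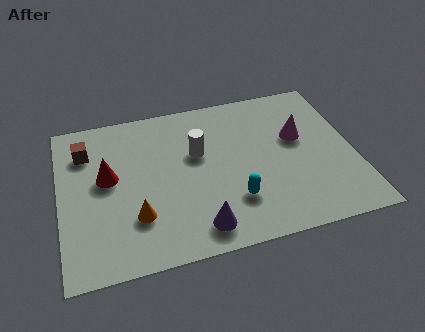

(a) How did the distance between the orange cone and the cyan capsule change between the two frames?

-2.5

The distance was about 5.9 in the first image and 3.4 in the second, so they moved 2.5 units closer together.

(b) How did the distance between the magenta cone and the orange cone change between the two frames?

-0.3

The distance was about 6.6 in the first image and 6.3 in the second, so they moved 0.3 units closer together.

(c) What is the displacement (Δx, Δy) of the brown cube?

(-1.1, 2.1)

From the two frames, the brown cube sits at roughly (2.1, 3.4) before and (1.0, 5.5) after.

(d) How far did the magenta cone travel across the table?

2.1

From (6.9, 5.7) to (8.5, 4.4), the magenta cone covered √(1.6² + 1.3²) ≈ 2.1 units.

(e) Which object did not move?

the purple cone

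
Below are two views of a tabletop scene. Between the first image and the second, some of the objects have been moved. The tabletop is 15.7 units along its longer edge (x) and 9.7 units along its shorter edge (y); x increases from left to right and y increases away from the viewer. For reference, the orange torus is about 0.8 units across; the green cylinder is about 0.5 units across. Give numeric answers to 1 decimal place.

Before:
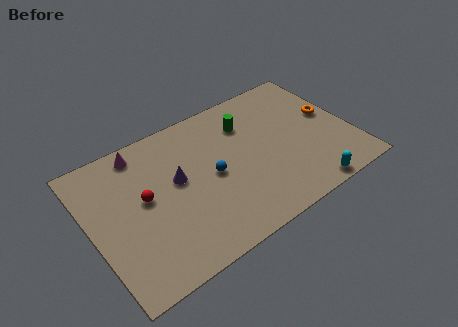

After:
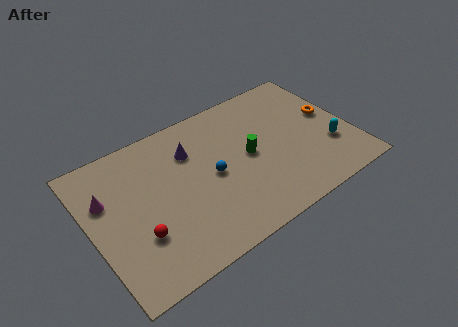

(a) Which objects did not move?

the blue sphere and the orange torus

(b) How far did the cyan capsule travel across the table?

3.0

The cyan capsule was near (12.3, 0.8) before and (14.2, 3.1) after, so it travelled √(1.9² + 2.3²) ≈ 3.0 units.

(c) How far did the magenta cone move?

3.2

From (3.5, 8.5) to (1.1, 6.4), the magenta cone covered √(2.4² + 2.1²) ≈ 3.2 units.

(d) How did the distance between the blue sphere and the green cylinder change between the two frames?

-1.3

They were about 3.6 units apart before and 2.3 after — 1.3 units closer together.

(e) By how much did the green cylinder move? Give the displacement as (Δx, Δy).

(-0.3, -2.3)

The green cylinder was at about (9.8, 7.2) and moved to about (9.5, 4.9).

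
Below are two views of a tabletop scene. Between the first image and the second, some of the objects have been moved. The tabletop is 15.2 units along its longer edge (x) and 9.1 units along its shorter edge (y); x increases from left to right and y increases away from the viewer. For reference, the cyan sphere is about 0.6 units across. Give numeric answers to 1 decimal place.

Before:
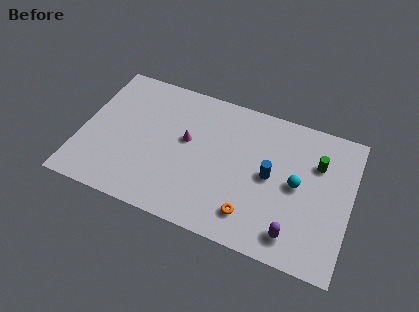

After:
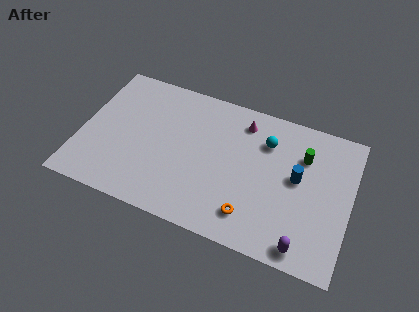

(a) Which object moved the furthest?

the magenta cone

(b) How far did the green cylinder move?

0.8

From (13.2, 6.3) to (12.4, 6.5), the green cylinder covered √(0.8² + 0.2²) ≈ 0.8 units.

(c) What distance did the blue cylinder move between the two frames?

1.6

From (10.7, 4.6) to (12.2, 5.0), the blue cylinder covered √(1.5² + 0.4²) ≈ 1.6 units.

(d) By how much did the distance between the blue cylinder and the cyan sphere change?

+1.0

Before: roughly 1.5 units apart; after: 2.5. That's 1.0 units further apart.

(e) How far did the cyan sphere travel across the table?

2.8

From (12.2, 4.6) to (10.3, 6.7), the cyan sphere covered √(1.9² + 2.1²) ≈ 2.8 units.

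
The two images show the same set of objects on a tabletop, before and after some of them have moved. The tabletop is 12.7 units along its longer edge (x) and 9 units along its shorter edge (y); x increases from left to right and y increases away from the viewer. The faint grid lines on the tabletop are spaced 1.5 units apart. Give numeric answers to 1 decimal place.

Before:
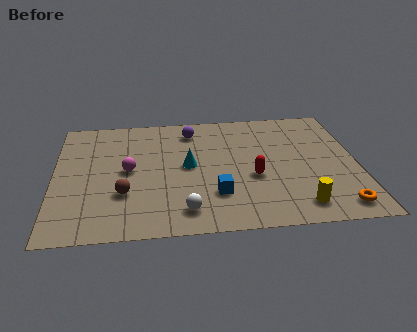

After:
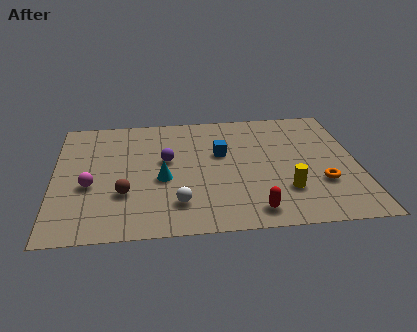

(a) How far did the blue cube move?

3.0

The blue cube was near (6.7, 2.5) before and (7.0, 5.5) after, so it travelled √(0.3² + 3.0²) ≈ 3.0 units.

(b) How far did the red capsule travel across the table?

2.4

The red capsule moved from about (8.3, 3.6) to (8.2, 1.2), a distance of √(0.1² + 2.4²) ≈ 2.4.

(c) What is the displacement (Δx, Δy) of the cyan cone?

(-1.1, -0.9)

The cyan cone was at about (5.6, 4.7) and moved to about (4.5, 3.8).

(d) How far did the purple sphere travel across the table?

2.5

From (5.8, 7.4) to (4.7, 5.2), the purple sphere covered √(1.1² + 2.2²) ≈ 2.5 units.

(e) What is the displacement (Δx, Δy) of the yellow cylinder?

(-0.5, 1.1)

From the two frames, the yellow cylinder sits at roughly (10.1, 1.4) before and (9.6, 2.5) after.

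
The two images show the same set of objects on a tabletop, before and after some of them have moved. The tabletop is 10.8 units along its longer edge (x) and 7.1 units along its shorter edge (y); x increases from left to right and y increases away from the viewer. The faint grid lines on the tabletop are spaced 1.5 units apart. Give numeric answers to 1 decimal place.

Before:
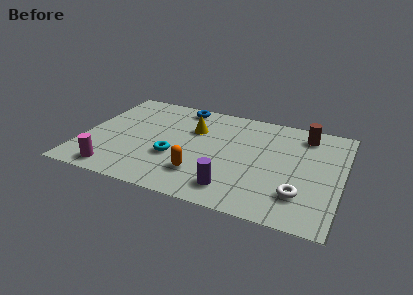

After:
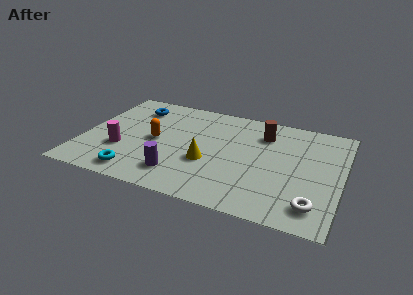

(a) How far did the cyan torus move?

2.1

The cyan torus was near (3.9, 2.6) before and (2.5, 1.0) after, so it travelled √(1.4² + 1.6²) ≈ 2.1 units.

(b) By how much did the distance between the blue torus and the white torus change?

+2.0

They were about 7.0 units apart before and 9.0 after — 2.0 units further apart.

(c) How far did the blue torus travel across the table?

2.0

From (3.8, 6.3) to (1.9, 5.6), the blue torus covered √(1.9² + 0.7²) ≈ 2.0 units.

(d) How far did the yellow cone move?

2.2

From (4.5, 4.8) to (5.3, 2.7), the yellow cone covered √(0.8² + 2.1²) ≈ 2.2 units.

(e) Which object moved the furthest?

the orange capsule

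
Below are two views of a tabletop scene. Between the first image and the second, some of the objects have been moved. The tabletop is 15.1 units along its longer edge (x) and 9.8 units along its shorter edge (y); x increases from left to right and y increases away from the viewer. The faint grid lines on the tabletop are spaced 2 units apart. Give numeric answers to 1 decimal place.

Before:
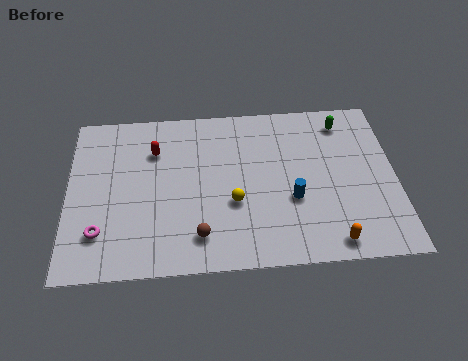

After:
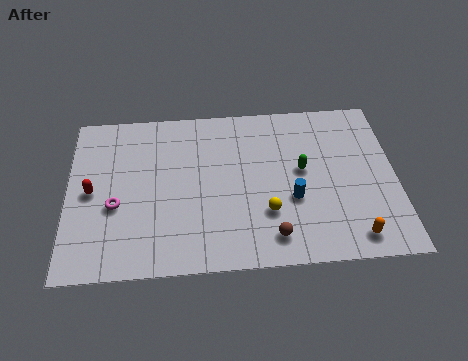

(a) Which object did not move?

the blue cylinder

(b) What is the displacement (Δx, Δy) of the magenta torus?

(0.7, 1.5)

From the two frames, the magenta torus sits at roughly (1.5, 2.4) before and (2.2, 3.9) after.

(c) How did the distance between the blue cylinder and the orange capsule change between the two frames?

+0.5

Before: roughly 3.1 units apart; after: 3.6. That's 0.5 units further apart.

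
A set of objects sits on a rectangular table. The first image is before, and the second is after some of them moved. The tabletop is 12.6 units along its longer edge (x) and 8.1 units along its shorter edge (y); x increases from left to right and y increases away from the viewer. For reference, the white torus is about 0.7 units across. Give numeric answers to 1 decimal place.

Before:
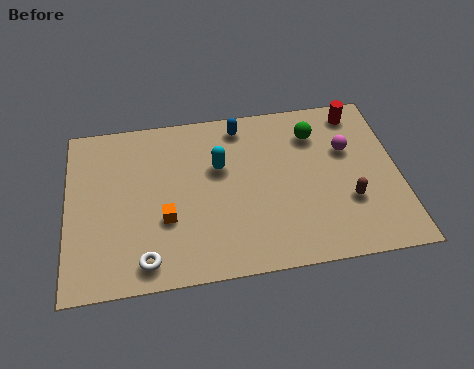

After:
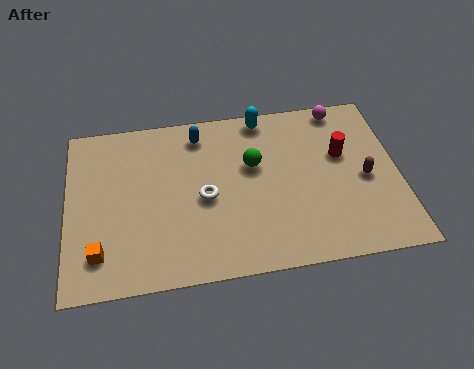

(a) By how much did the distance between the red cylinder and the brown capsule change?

-2.8

Before: roughly 4.3 units apart; after: 1.5. That's 2.8 units closer together.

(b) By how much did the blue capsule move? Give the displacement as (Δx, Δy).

(-1.6, -0.2)

The blue capsule was at about (6.7, 7.0) and moved to about (5.1, 6.8).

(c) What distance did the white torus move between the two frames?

3.5

The white torus moved from about (2.9, 1.1) to (5.2, 3.7), a distance of √(2.3² + 2.6²) ≈ 3.5.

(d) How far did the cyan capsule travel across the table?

2.8

From (5.8, 5.1) to (7.6, 7.3), the cyan capsule covered √(1.8² + 2.2²) ≈ 2.8 units.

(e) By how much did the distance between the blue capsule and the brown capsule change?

+1.1

Before: roughly 5.8 units apart; after: 6.9. That's 1.1 units further apart.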